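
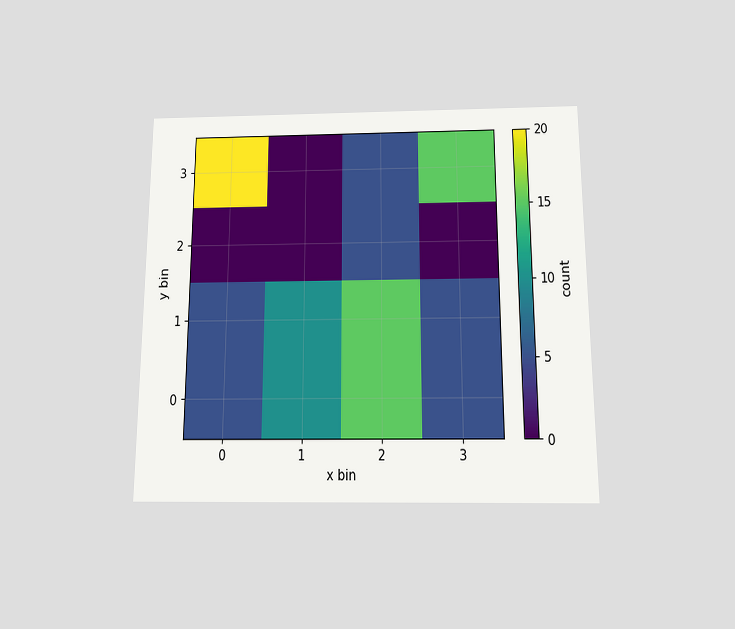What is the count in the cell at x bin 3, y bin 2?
The chart is viewed slightly from below. Matching the cell (3, 2) against the colorbar gives 0.

0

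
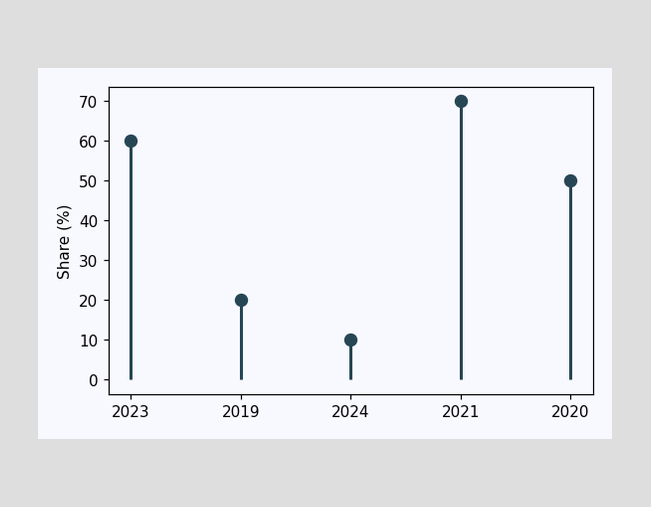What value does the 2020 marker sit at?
The 2020 marker sits at 50%.

50%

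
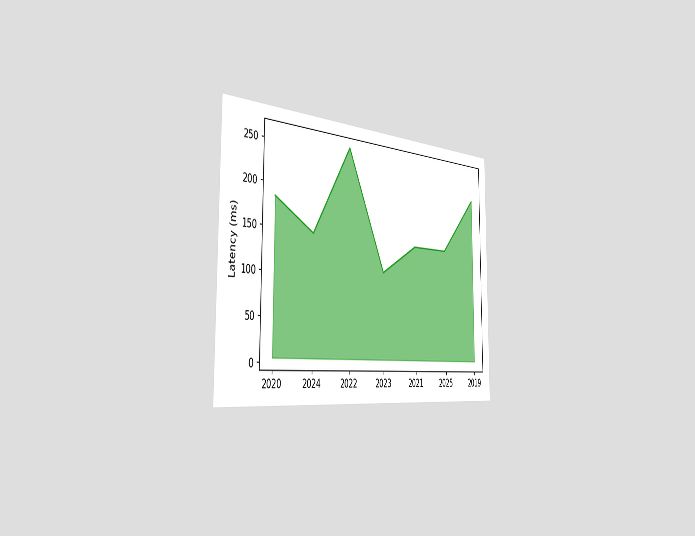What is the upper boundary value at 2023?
111ms

The chart is viewed slightly from the left. At 2023 the upper boundary is at 111ms.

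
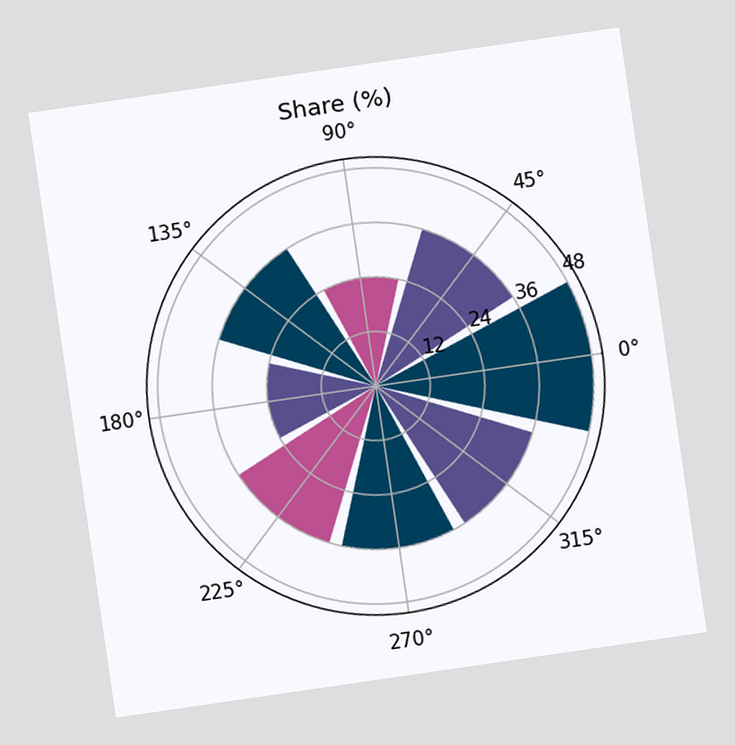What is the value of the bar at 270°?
The chart is tilted about 8° counter-clockwise. The bar at 270° reaches 36% on the radial axis.

36%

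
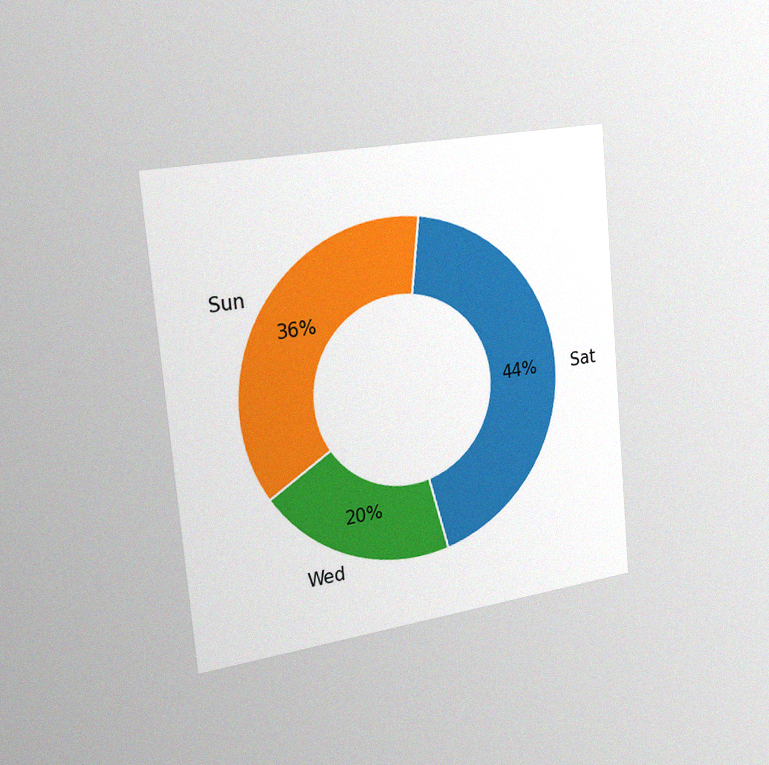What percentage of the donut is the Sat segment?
44%

The chart is tilted about 5° counter-clockwise and viewed slightly from the left, with some photo noise. The Sat segment takes up 44% of the ring.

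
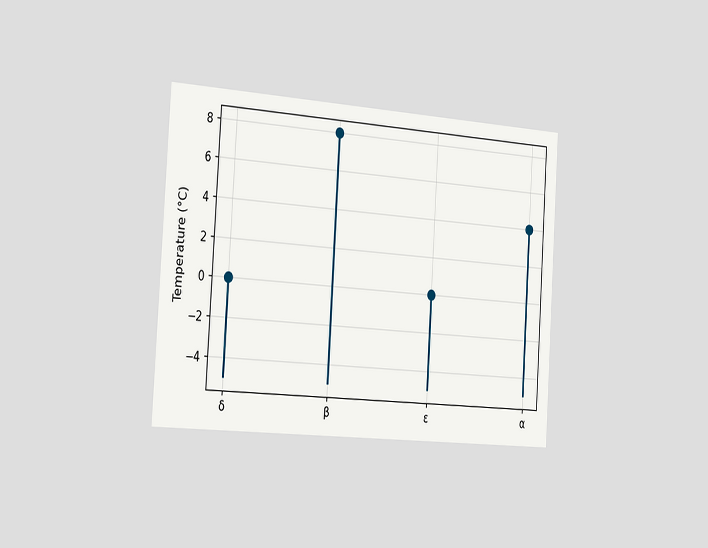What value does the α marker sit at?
4°C

The chart is tilted about 4° clockwise and viewed slightly from the left. The α marker sits at 4°C.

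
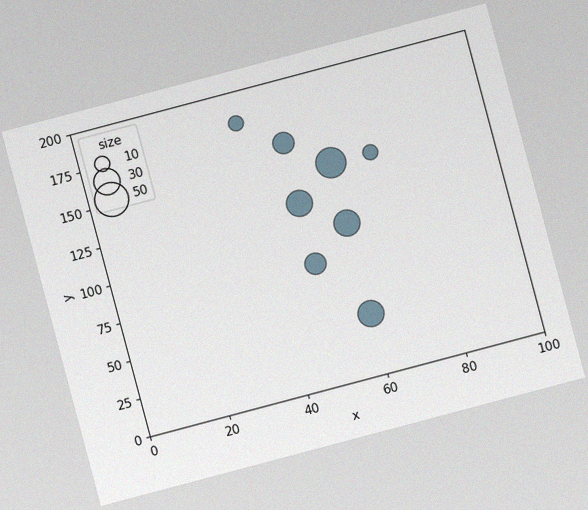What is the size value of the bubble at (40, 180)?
10

The chart is tilted about 15° counter-clockwise, with some photo noise. Matching the bubble at (40, 180) against the size legend gives 10.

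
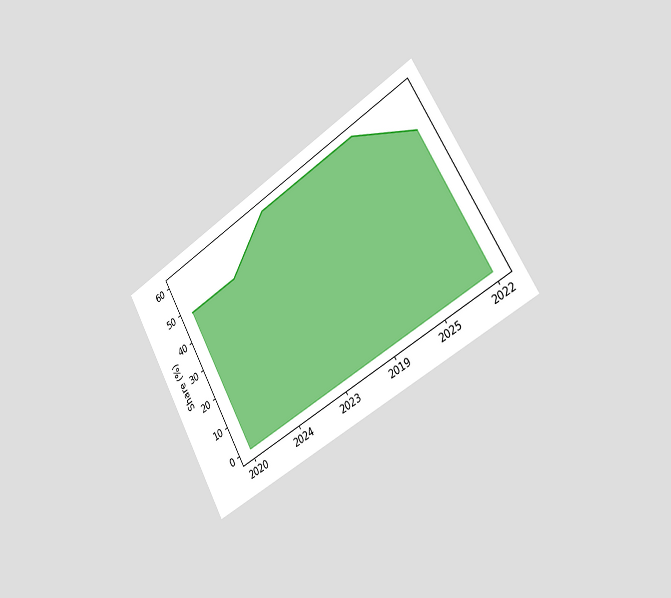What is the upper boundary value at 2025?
The chart is tilted about 30° counter-clockwise and viewed slightly from the right. At 2025 the upper boundary is at 60%.

60%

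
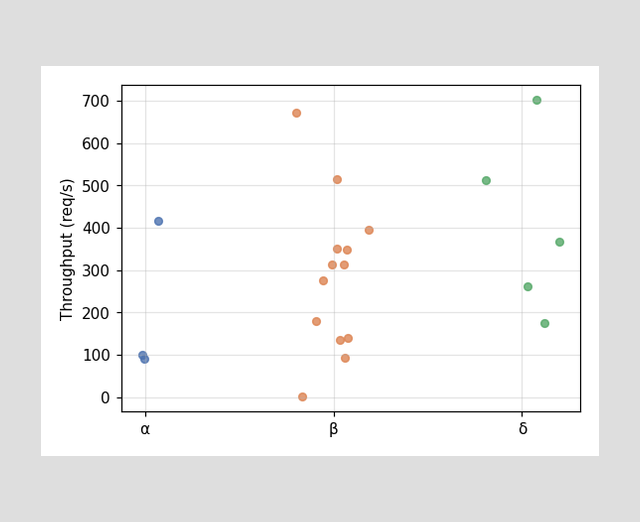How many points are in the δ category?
Counting the markers in the δ column gives 5.

5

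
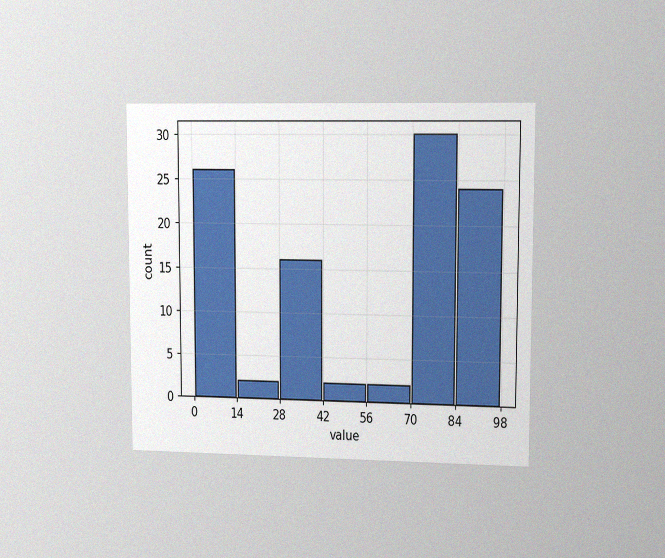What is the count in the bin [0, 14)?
The chart is viewed slightly from the right, with some photo noise. The [0, 14) bin has height 26.

26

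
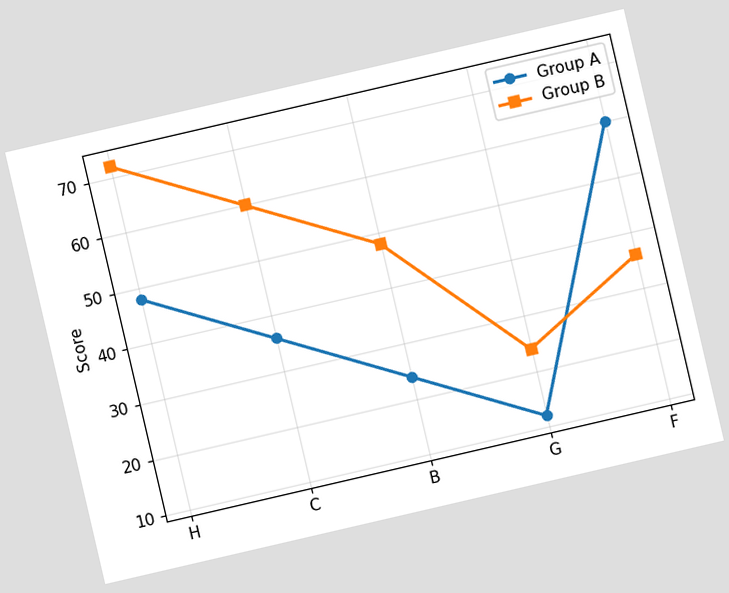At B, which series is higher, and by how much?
The chart is tilted about 13° counter-clockwise. At B, Group B sits above the other line by 24.

Group B, by 24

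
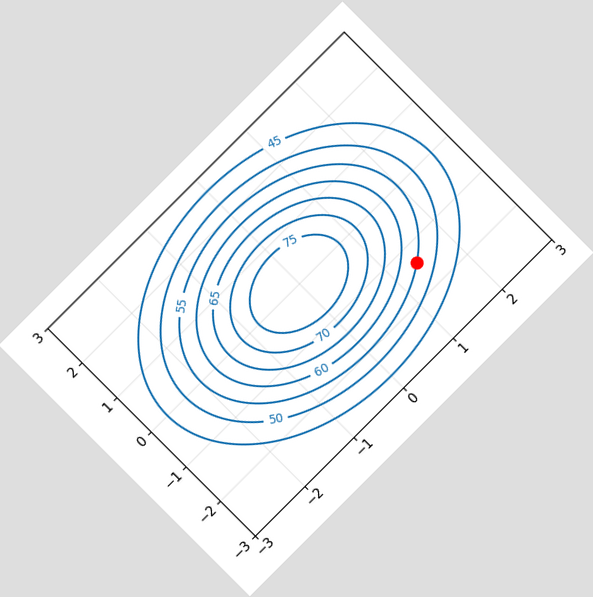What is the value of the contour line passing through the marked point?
55

The chart is tilted about 45° counter-clockwise. The marked point sits on the contour labelled 55.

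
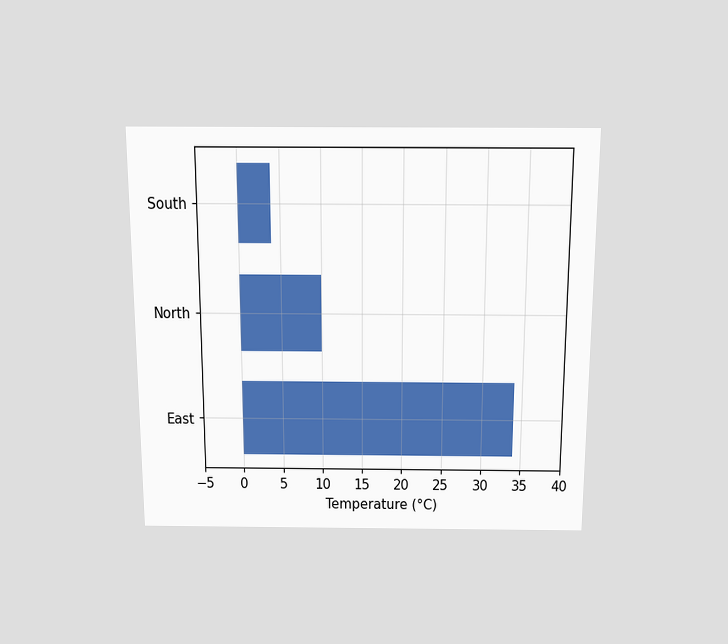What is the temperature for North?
10°C

The chart is viewed slightly from above. Reading along the chart's x-axis, the North bar reaches 10°C.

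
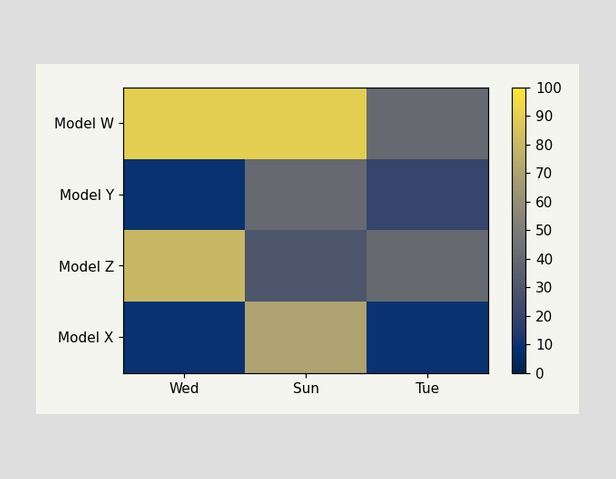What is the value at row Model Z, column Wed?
80

Matching cell (Model Z, Wed) against the colorbar gives 80.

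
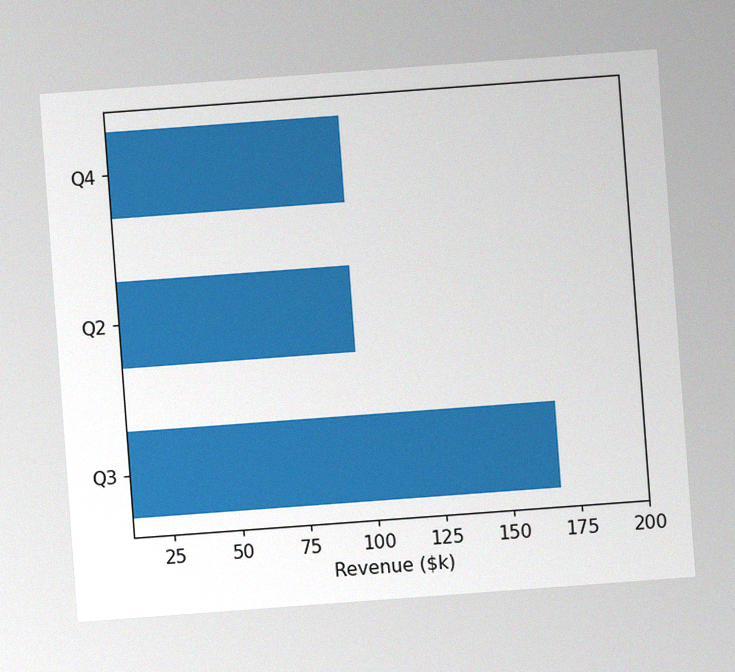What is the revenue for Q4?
The chart is tilted about 4° counter-clockwise, with some photo noise. Reading along the chart's x-axis, the Q4 bar reaches $96k.

$96k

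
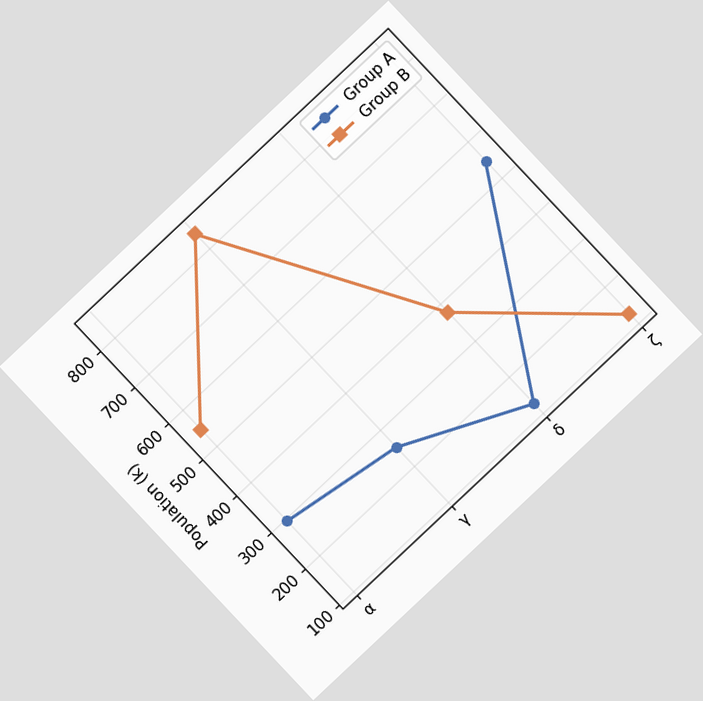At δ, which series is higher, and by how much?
Group B, by 252k

The chart is tilted about 43° counter-clockwise. At δ, Group B sits above the other line by 252k.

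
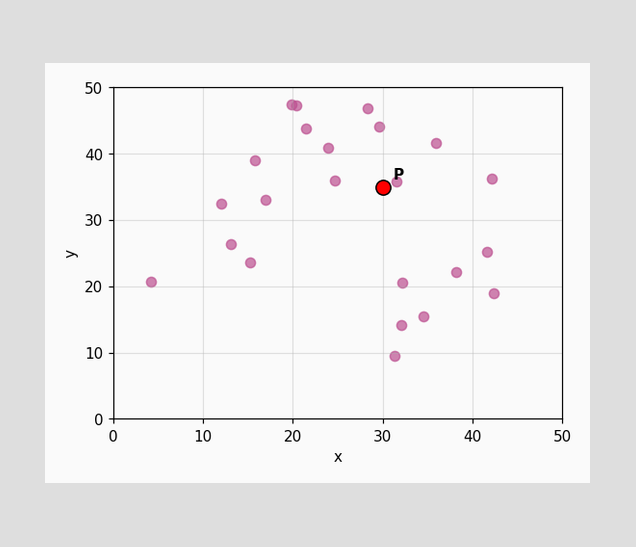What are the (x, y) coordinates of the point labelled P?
Following the gridlines from P to each axis, P sits at (30, 35).

(30, 35)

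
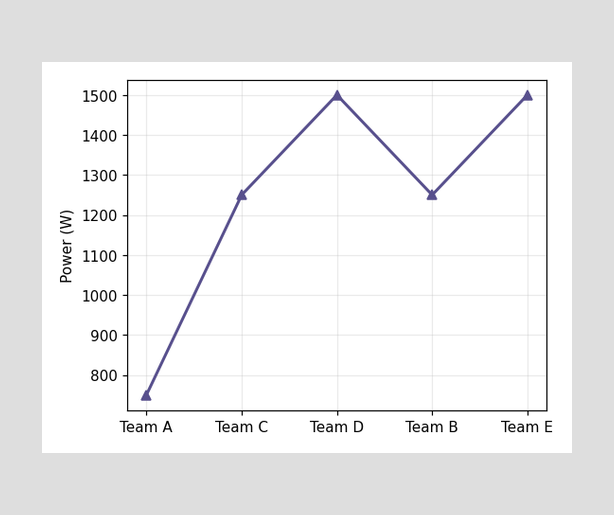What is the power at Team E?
At Team E, the line is at 1500W.

1500W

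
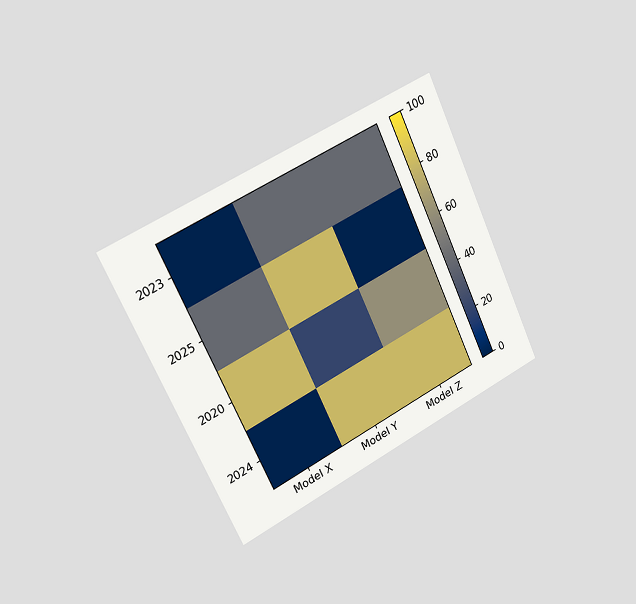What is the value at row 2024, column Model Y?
The chart is tilted about 25° counter-clockwise and viewed slightly from the left. Matching cell (2024, Model Y) against the colorbar gives 80.

80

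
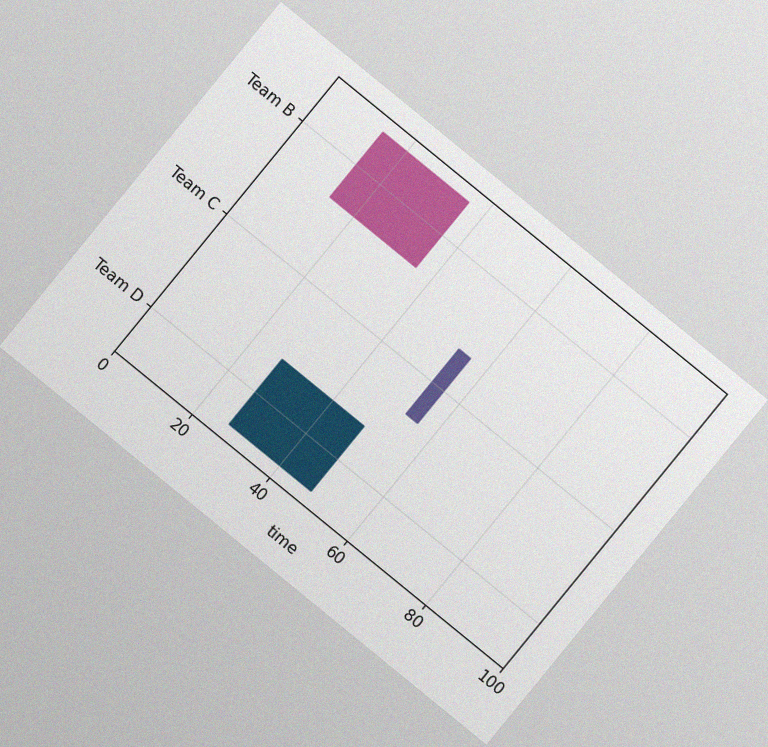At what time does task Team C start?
The chart is tilted about 39° clockwise, with some photo noise. The Team C bar begins at t=53.

53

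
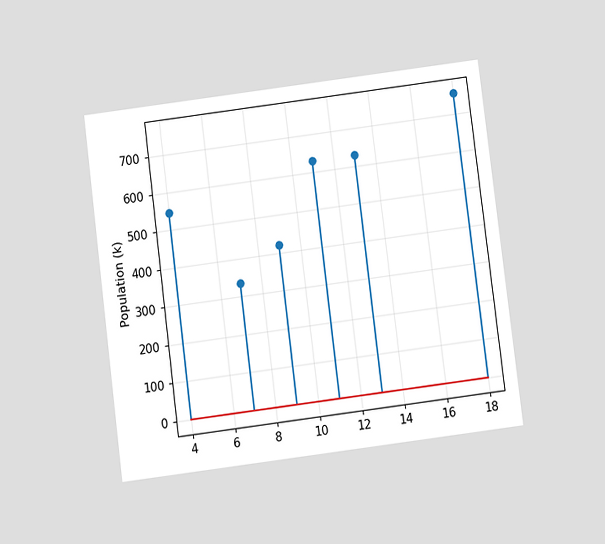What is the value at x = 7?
336k

The chart is tilted about 7° counter-clockwise and viewed at a slight angle. The stem at x=7 reaches 336k.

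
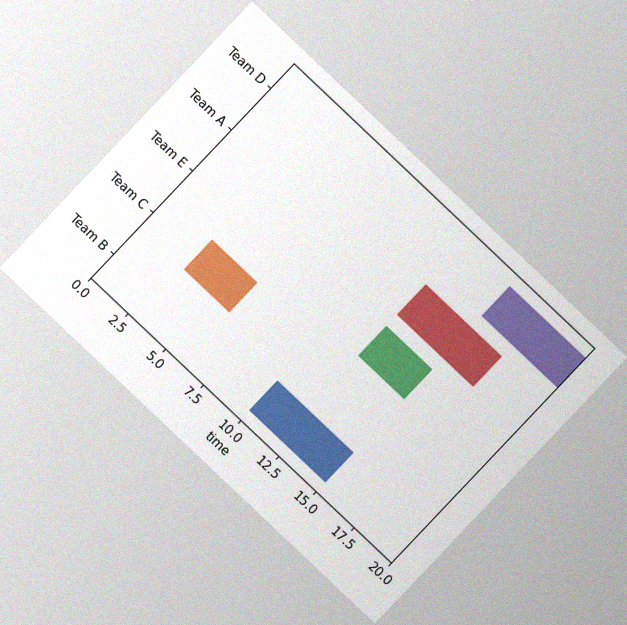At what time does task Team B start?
10

The chart is tilted about 43° clockwise, with some photo noise. The Team B bar begins at t=10.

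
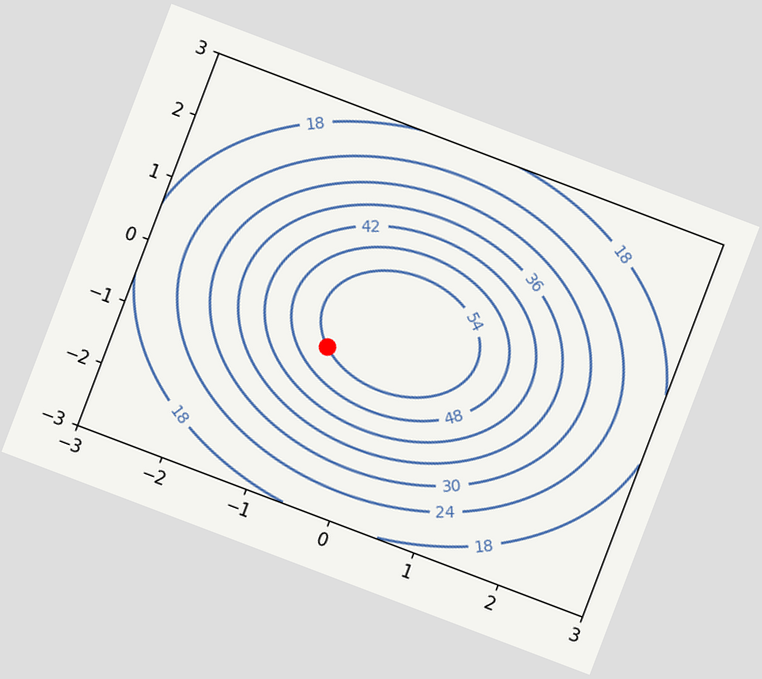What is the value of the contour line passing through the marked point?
54

The chart is tilted about 21° clockwise. The marked point sits on the contour labelled 54.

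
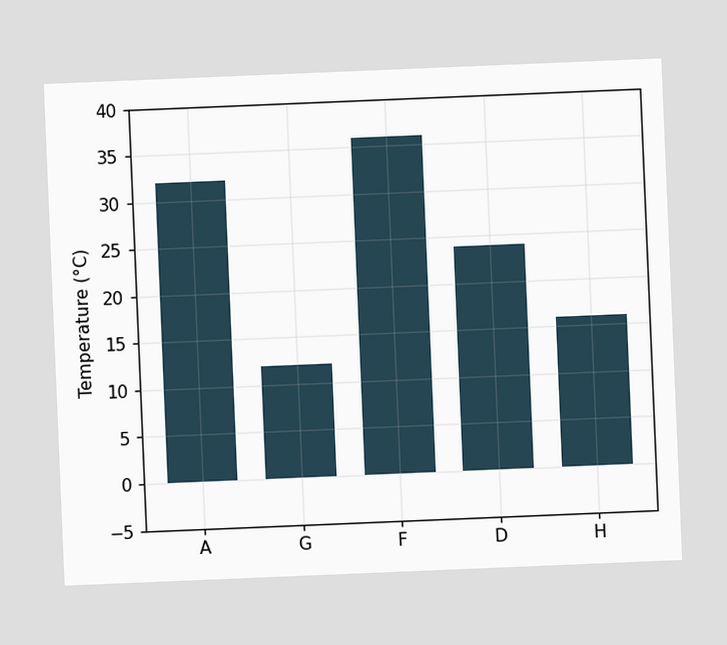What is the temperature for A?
The chart is tilted about 2° counter-clockwise. Reading along the chart's y-axis, the A bar reaches 32°C.

32°C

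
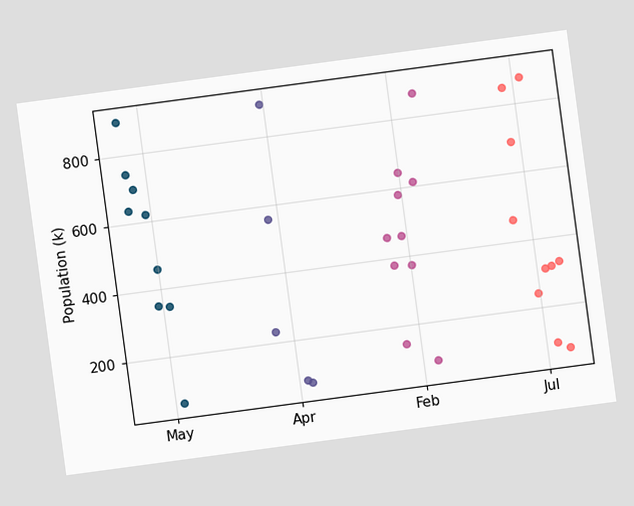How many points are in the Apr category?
The chart is tilted about 8° counter-clockwise. Counting the markers in the Apr column gives 5.

5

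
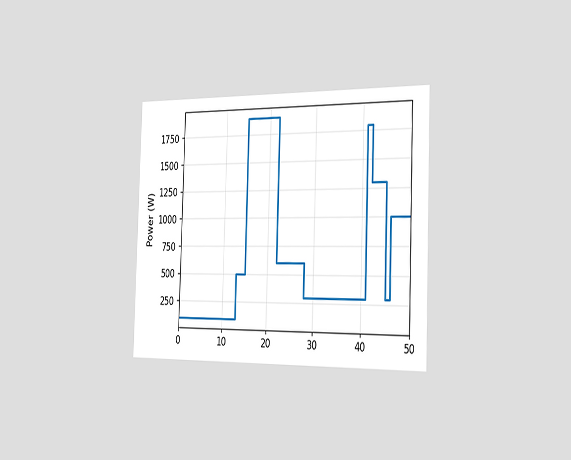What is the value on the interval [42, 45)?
The chart is viewed slightly from the right. On [42, 45) the step sits at 1300W.

1300W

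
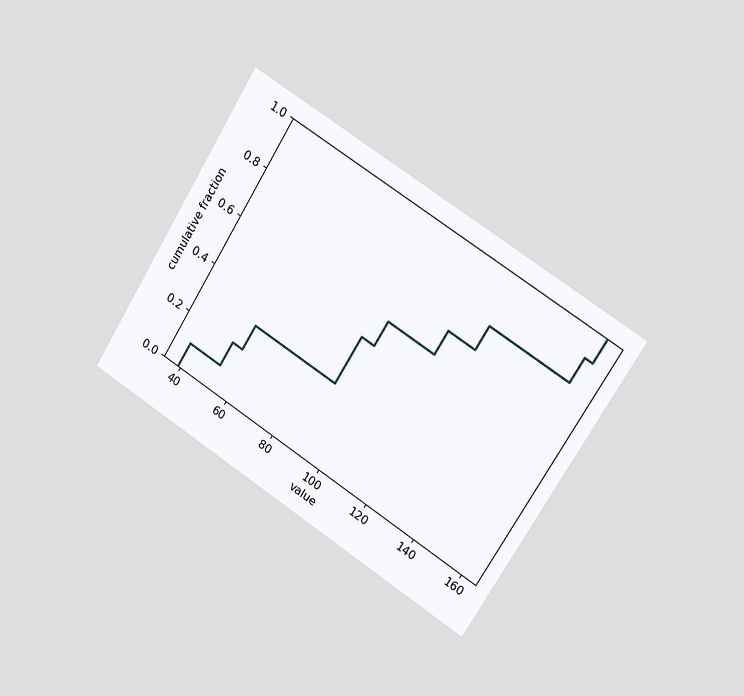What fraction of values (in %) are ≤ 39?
10%

The chart is tilted about 32° clockwise and viewed slightly from the right. At x=39 the ECDF step is at 10%.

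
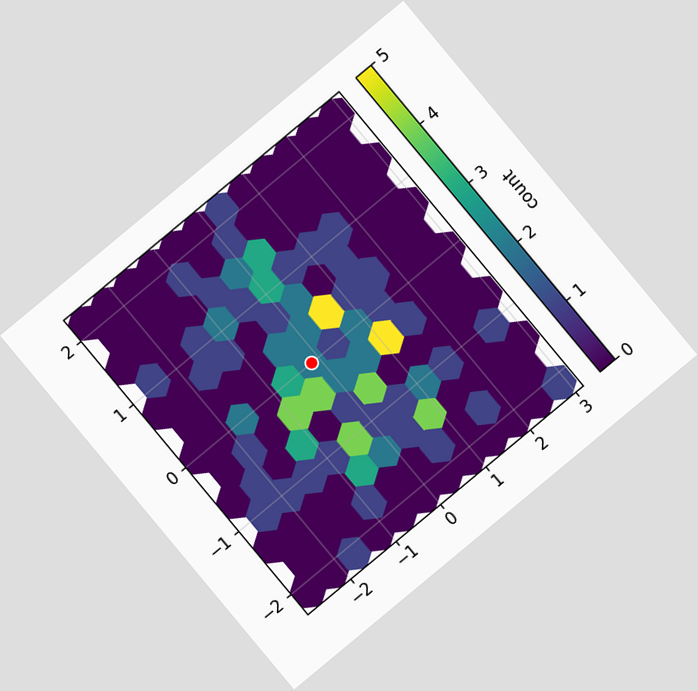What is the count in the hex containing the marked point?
The chart is tilted about 40° counter-clockwise. The marked hex reads 2 on the colorbar.

2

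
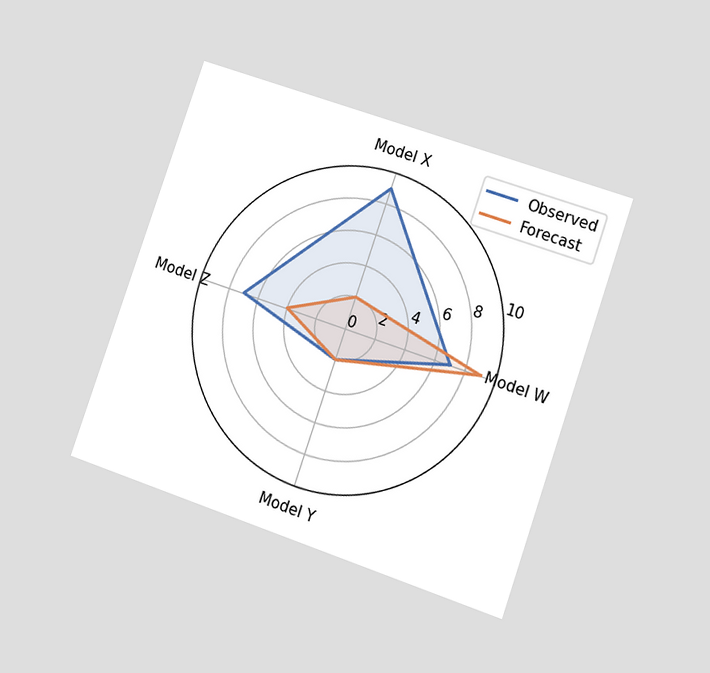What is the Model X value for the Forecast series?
2

The chart is tilted about 19° clockwise and viewed at a slight angle. On the Model X axis, Forecast reaches 2.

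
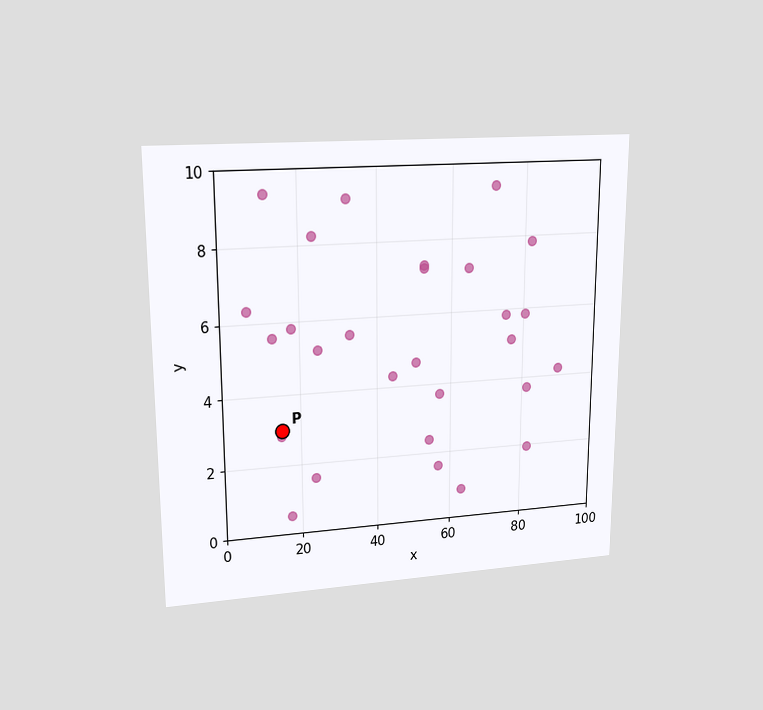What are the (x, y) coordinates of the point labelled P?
(15, 3)

The chart is viewed at a slight angle. Following the gridlines from P to each axis, P sits at (15, 3).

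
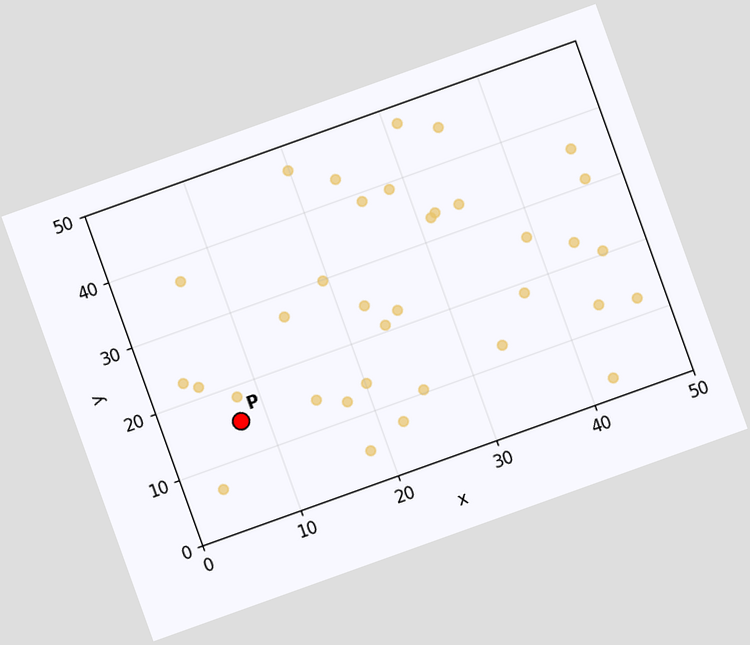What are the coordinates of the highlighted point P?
The chart is tilted about 20° counter-clockwise. Following the gridlines from P to each axis, P sits at (7.5, 15).

(7.5, 15)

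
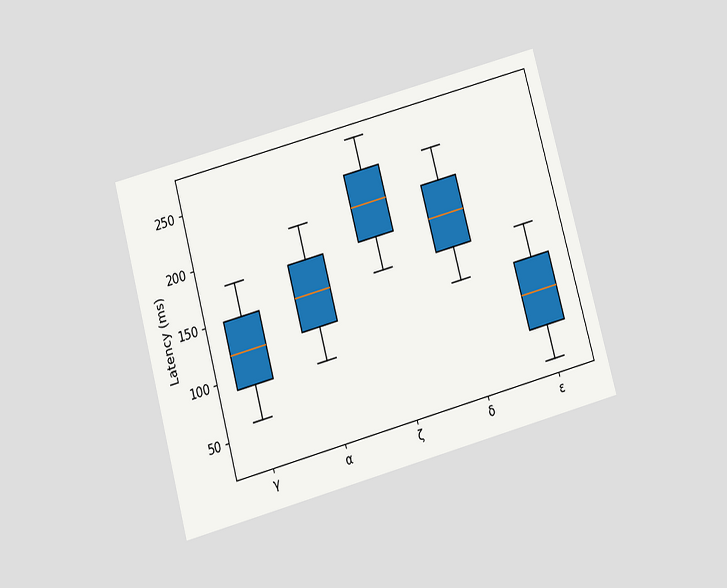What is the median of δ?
180ms

The chart is tilted about 15° counter-clockwise and viewed slightly from below. The median line in the δ box sits at 180ms.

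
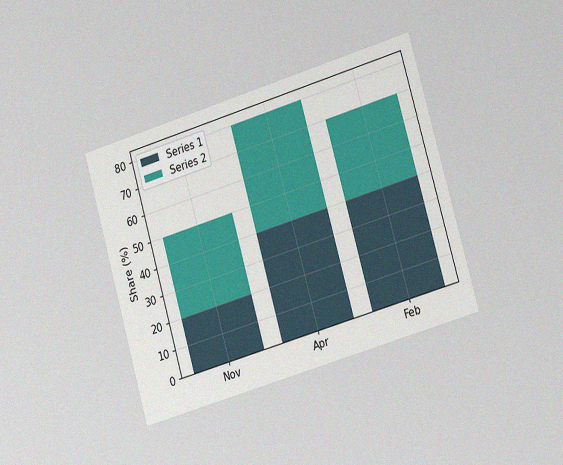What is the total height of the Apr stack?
The chart is tilted about 16° counter-clockwise and viewed slightly from the right, with some photo noise. The Apr stack's top reaches 80% on the y-axis.

80%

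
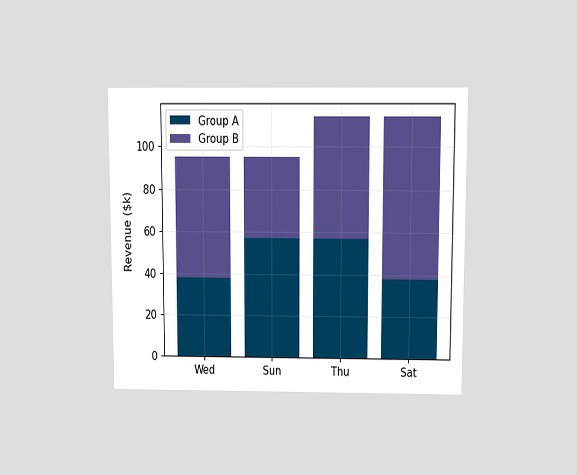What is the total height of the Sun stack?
$95k

The chart is viewed slightly from above. The Sun stack's top reaches $95k on the y-axis.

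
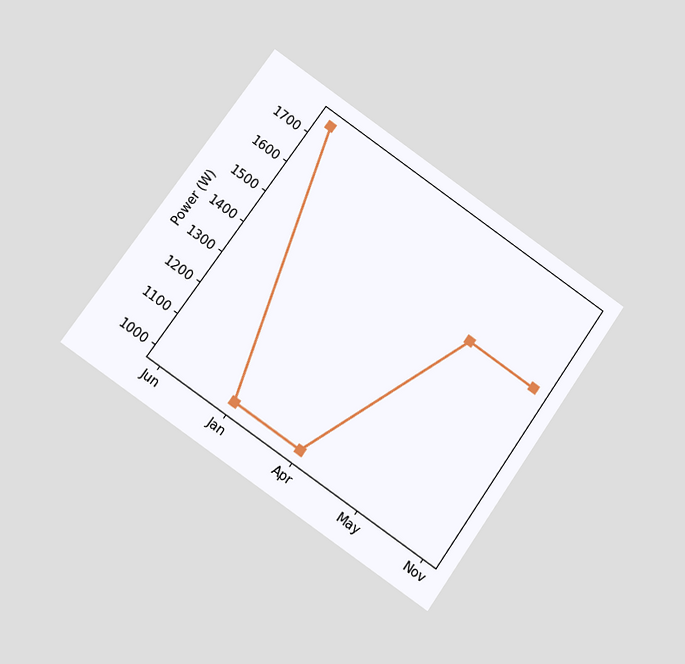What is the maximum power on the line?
The chart is tilted about 35° clockwise and viewed at a slight angle. The highest point is at Jun, and reading across to the y-axis gives 1750W.

1750W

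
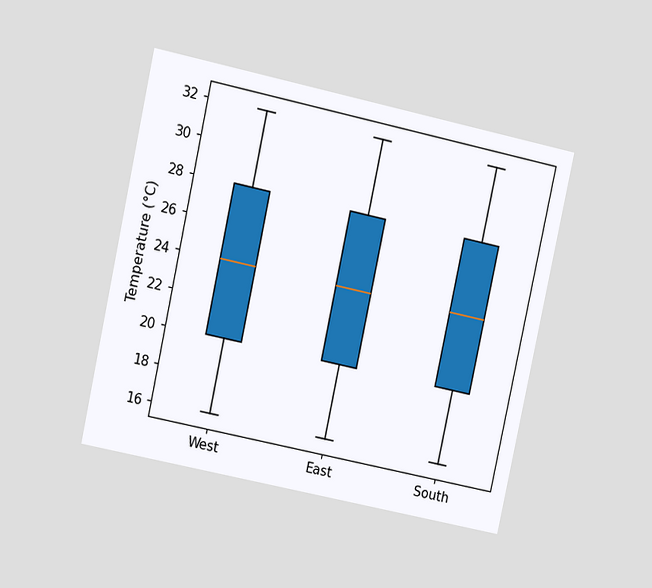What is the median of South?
24°C

The chart is tilted about 12° clockwise and viewed at a slight angle. The median line in the South box sits at 24°C.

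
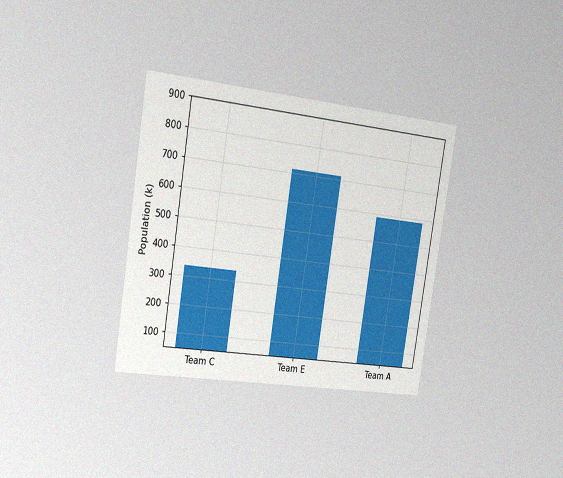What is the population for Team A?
588k

The chart is tilted about 9° clockwise and viewed slightly from the left, with some photo noise. Reading along the chart's y-axis, the Team A bar reaches 588k.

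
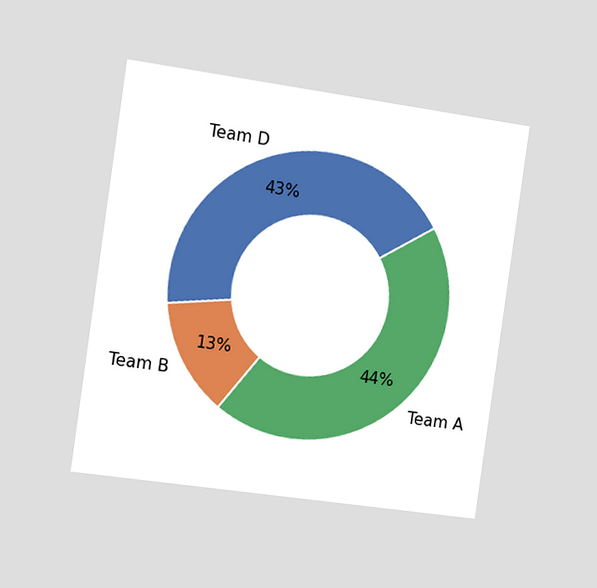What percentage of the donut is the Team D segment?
The chart is tilted about 8° clockwise and viewed slightly from the left. The Team D segment takes up 43% of the ring.

43%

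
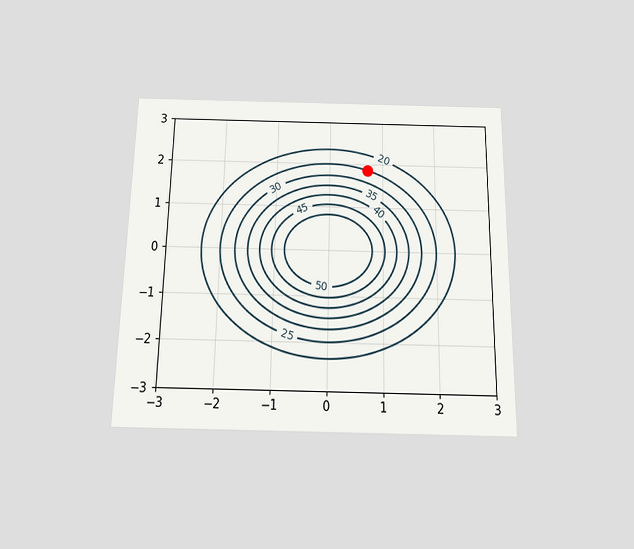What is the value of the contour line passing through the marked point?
The chart is viewed slightly from below. The marked point sits on the contour labelled 25.

25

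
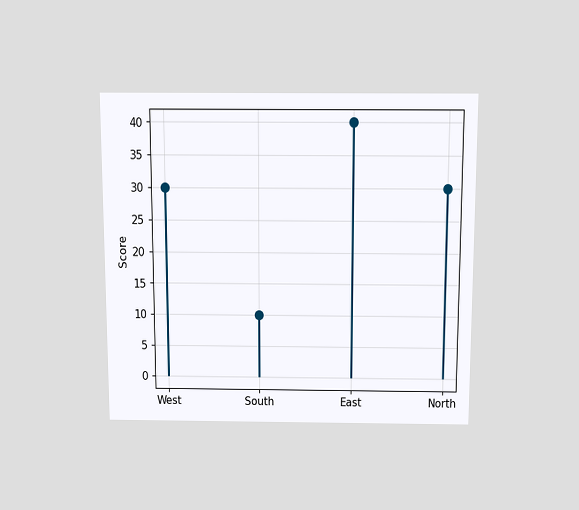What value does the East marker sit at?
The chart is viewed slightly from above. The East marker sits at 40.

40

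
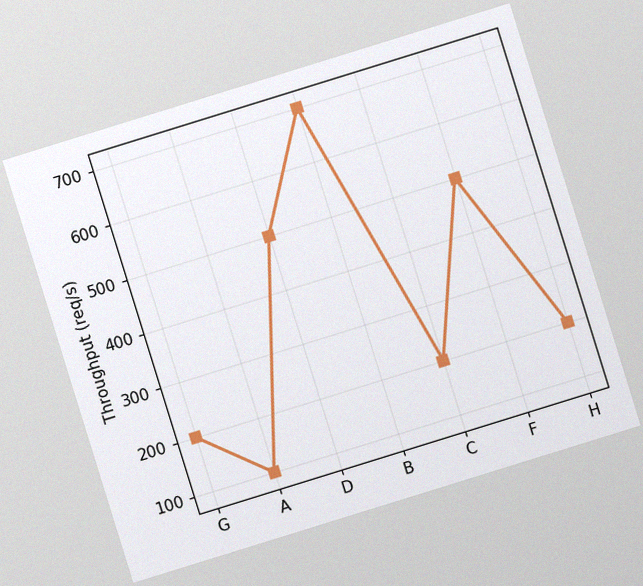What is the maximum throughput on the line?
700req/s

The chart is tilted about 17° counter-clockwise, with some photo noise. The highest point is at B, and reading across to the y-axis gives 700req/s.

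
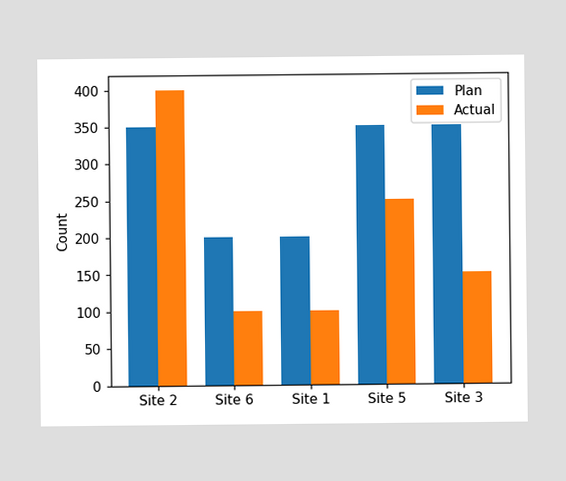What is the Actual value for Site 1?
The Actual bar at Site 1 reaches 100 on the y-axis.

100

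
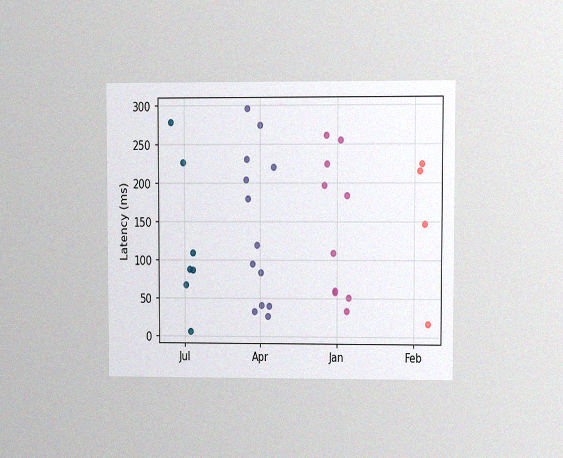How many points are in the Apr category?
13

The chart is viewed at a slight angle, with some photo noise. Counting the markers in the Apr column gives 13.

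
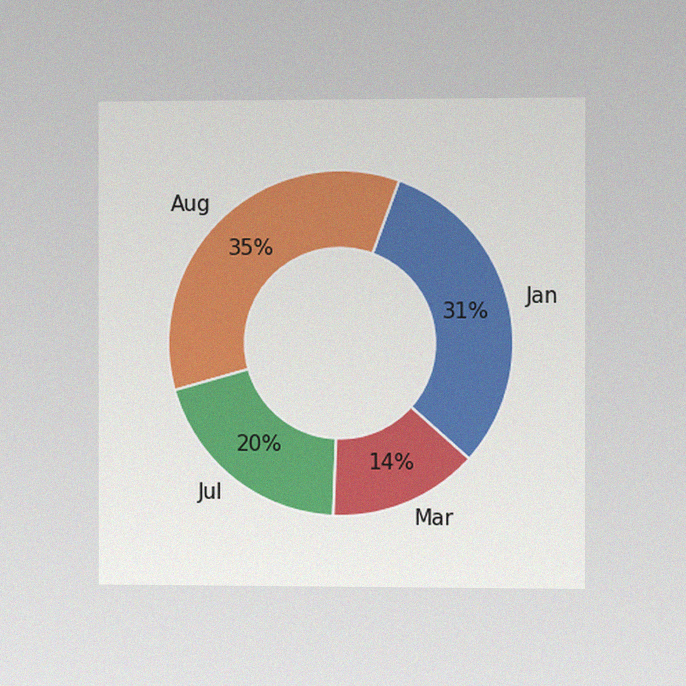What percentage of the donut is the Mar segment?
14%

The chart is viewed slightly from the right, with some photo noise. The Mar segment takes up 14% of the ring.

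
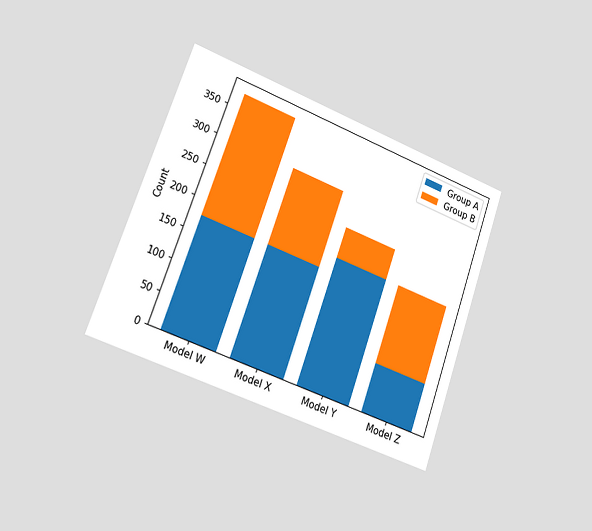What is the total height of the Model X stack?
The chart is tilted about 20° clockwise and viewed slightly from the left. The Model X stack's top reaches 300 on the y-axis.

300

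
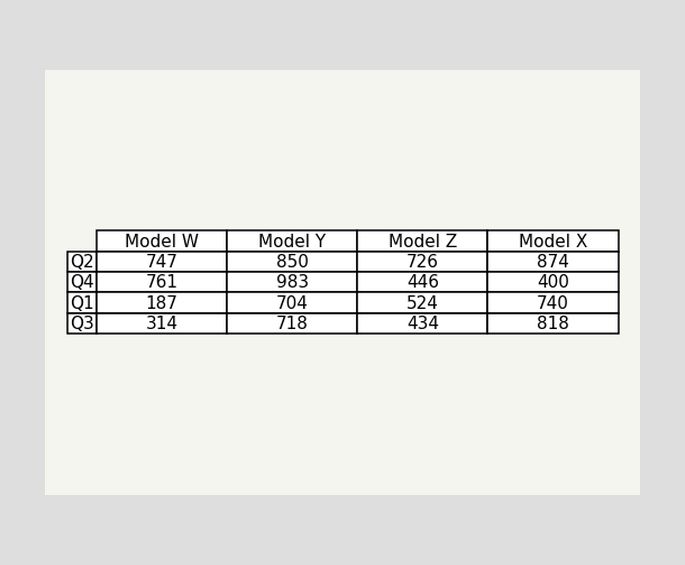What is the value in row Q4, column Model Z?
446

The (Q4, Model Z) cell reads 446.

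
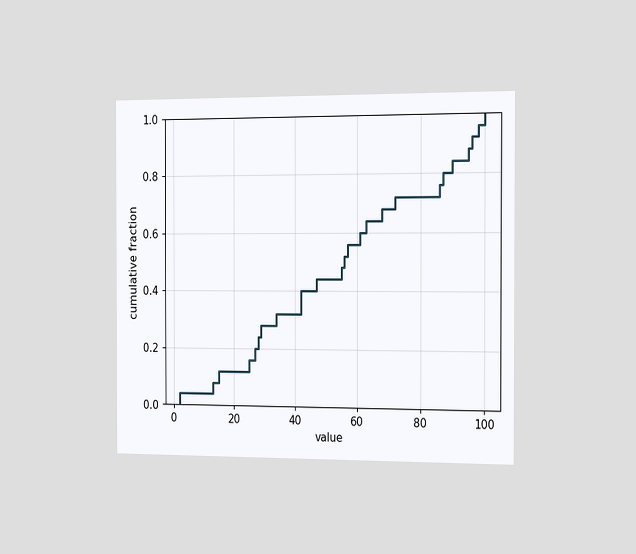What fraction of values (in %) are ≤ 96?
92%

The chart is viewed slightly from the right. At x=96 the ECDF step is at 92%.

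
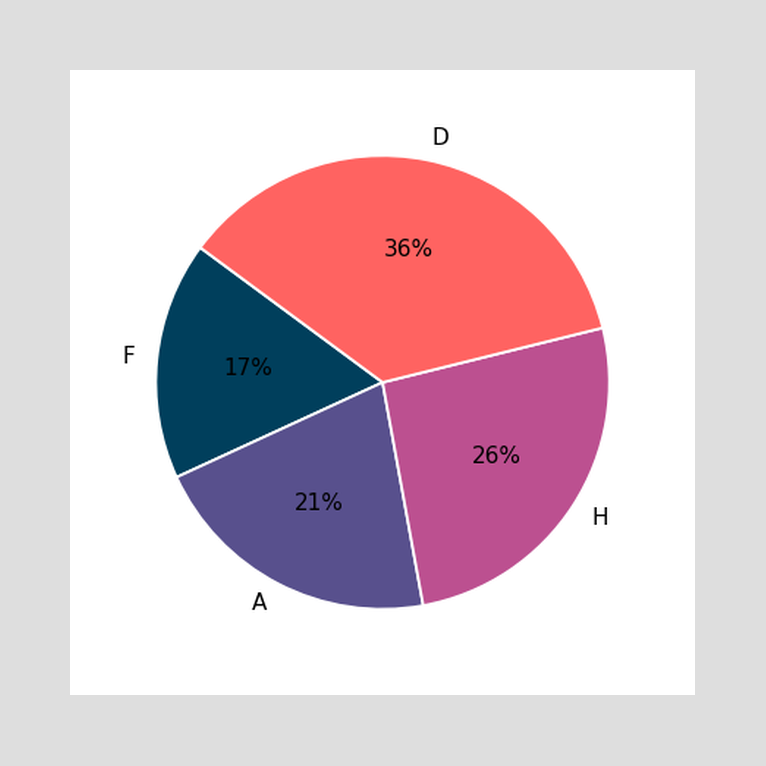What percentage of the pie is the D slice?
The D slice takes up 36% of the pie.

36%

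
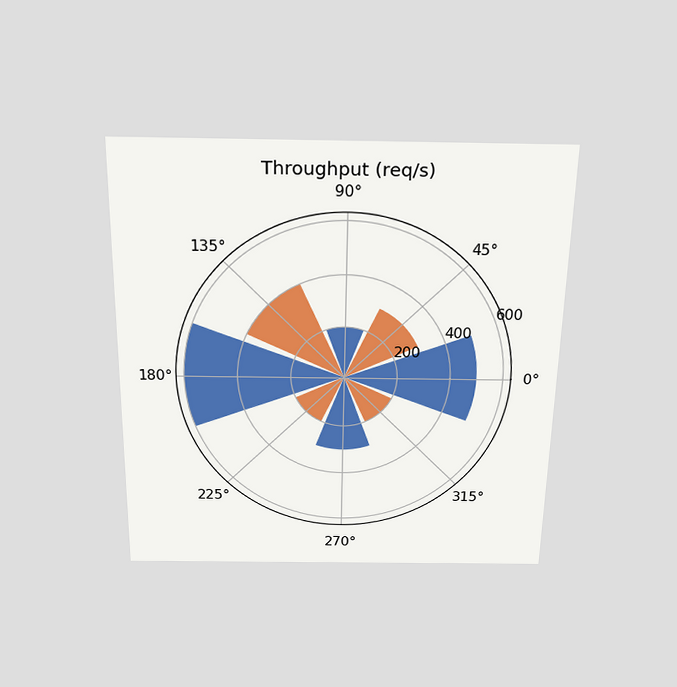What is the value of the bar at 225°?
200req/s

The chart is viewed slightly from above. The bar at 225° reaches 200req/s on the radial axis.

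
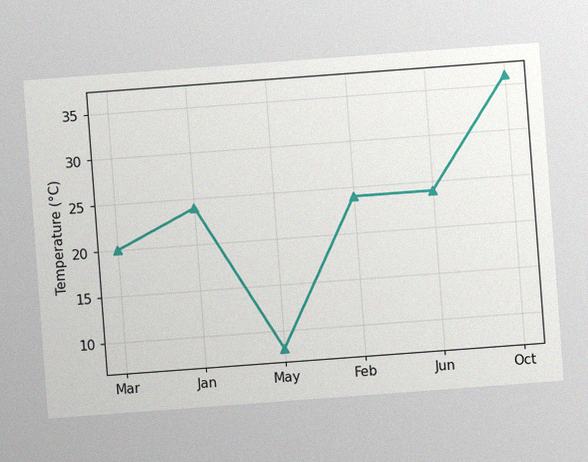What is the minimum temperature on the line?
8°C

The chart is tilted about 4° counter-clockwise, with some photo noise. The lowest point is at May, and reading across to the y-axis gives 8°C.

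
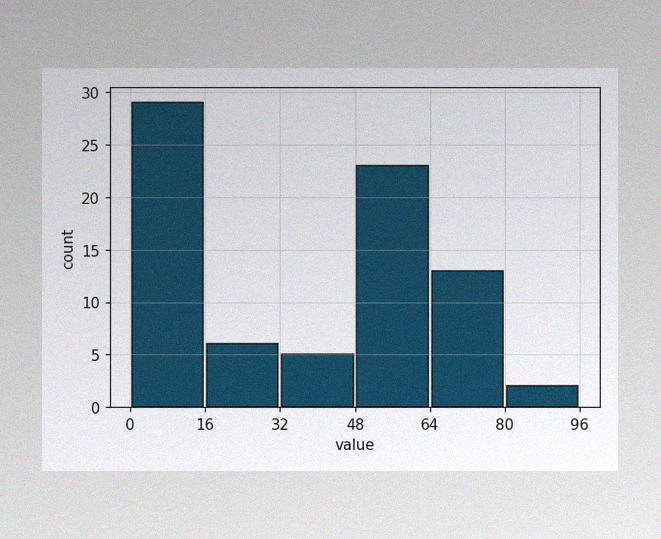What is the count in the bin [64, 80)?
13

The image has some photo noise and uneven lighting. The [64, 80) bin has height 13.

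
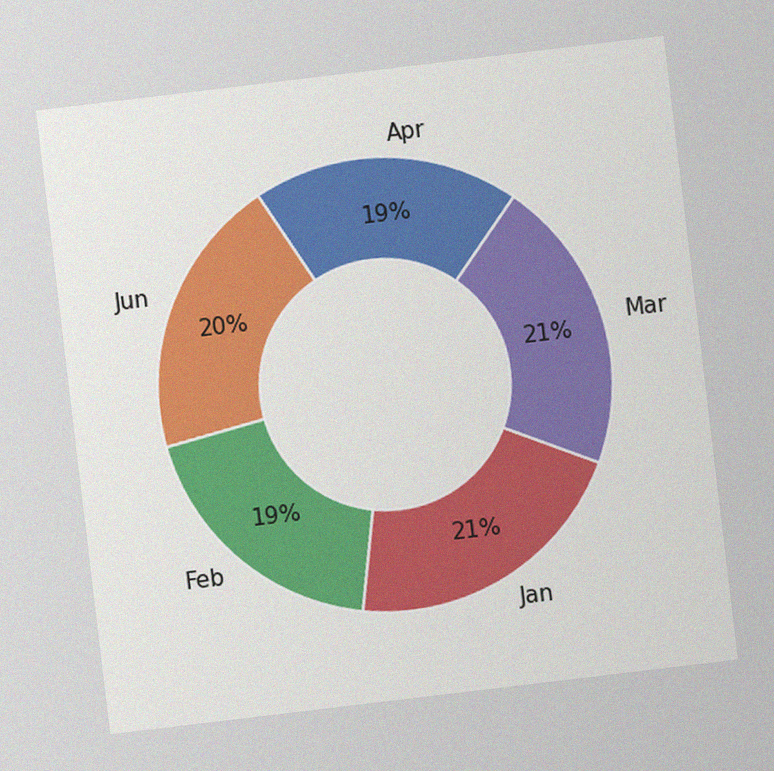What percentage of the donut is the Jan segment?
The chart is tilted about 7° counter-clockwise, with some photo noise. The Jan segment takes up 21% of the ring.

21%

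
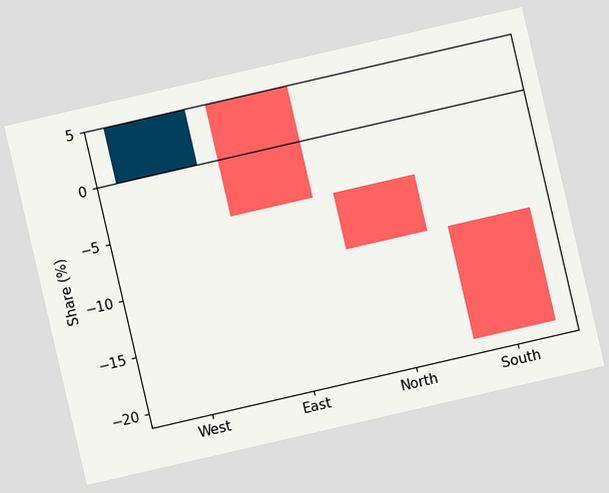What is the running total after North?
The chart is tilted about 13° counter-clockwise. After North the running total reaches -10%.

-10%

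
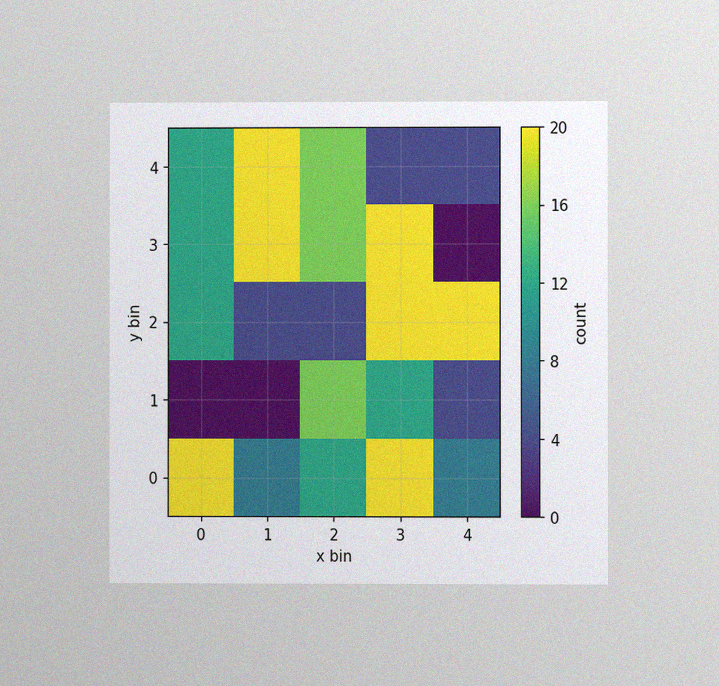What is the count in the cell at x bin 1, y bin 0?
The chart is viewed at a slight angle, with some photo noise. Matching the cell (1, 0) against the colorbar gives 8.

8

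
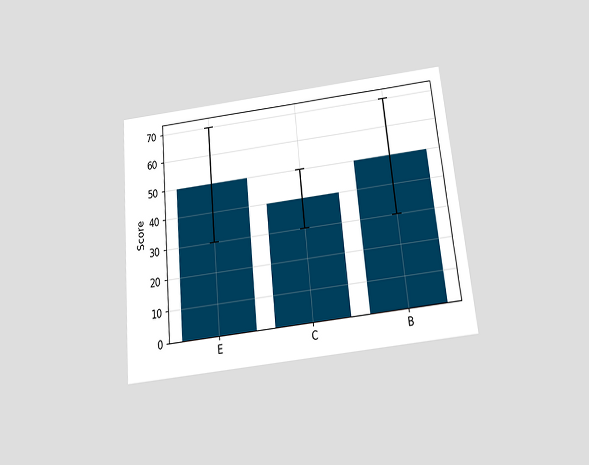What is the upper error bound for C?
50

The chart is tilted about 6° counter-clockwise and viewed slightly from below. The C bar's upper whisker reaches 50.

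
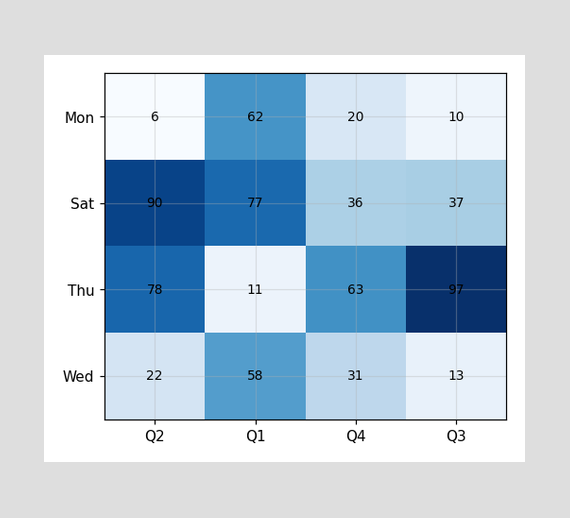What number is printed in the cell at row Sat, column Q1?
The (Sat, Q1) cell reads 77.

77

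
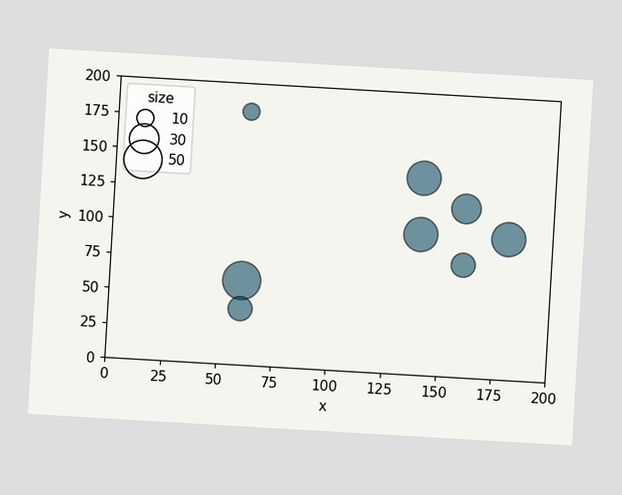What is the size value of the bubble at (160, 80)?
20

The chart is tilted about 3° clockwise. Matching the bubble at (160, 80) against the size legend gives 20.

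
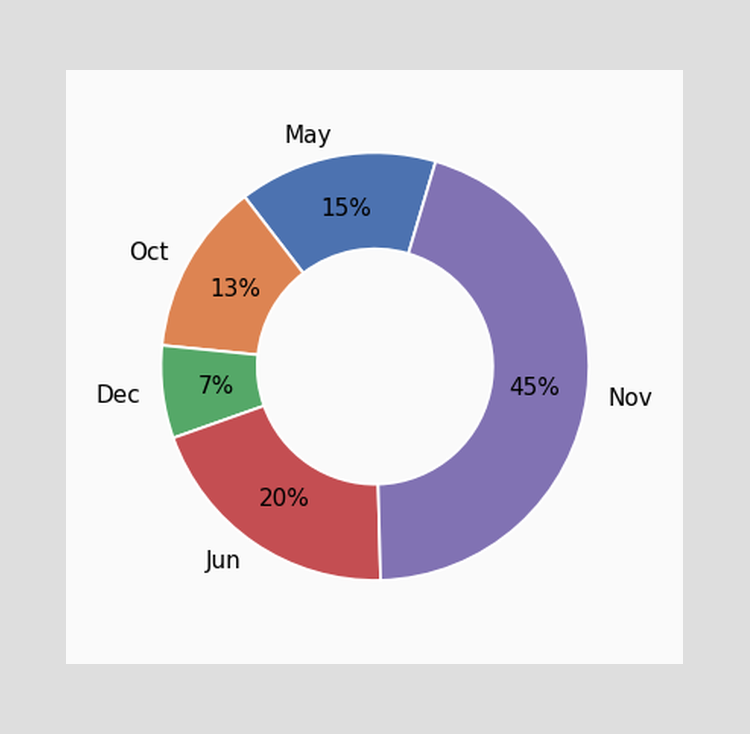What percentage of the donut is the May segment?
The May segment takes up 15% of the ring.

15%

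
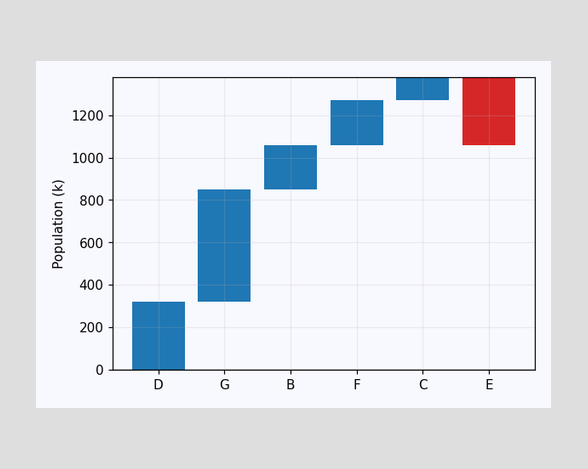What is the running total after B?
1060k

After B the running total reaches 1060k.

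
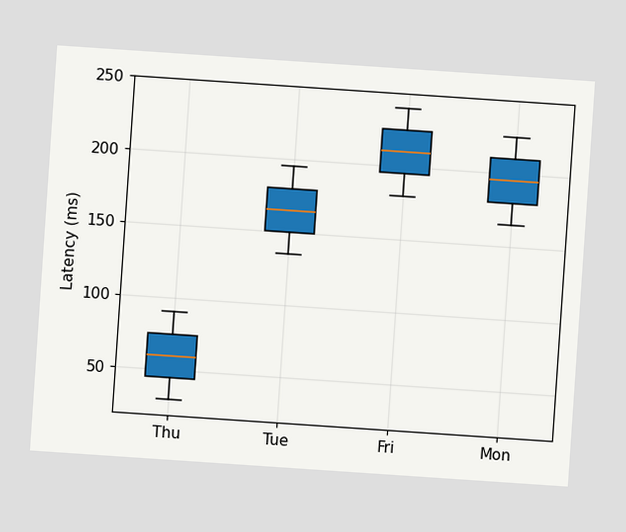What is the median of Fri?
The chart is tilted about 4° clockwise. The median line in the Fri box sits at 210ms.

210ms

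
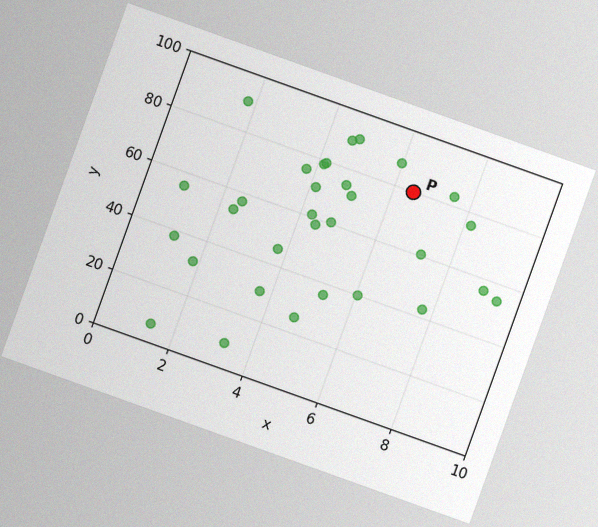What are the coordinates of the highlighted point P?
The chart is tilted about 20° clockwise, with some photo noise. Following the gridlines from P to each axis, P sits at (6.5, 80).

(6.5, 80)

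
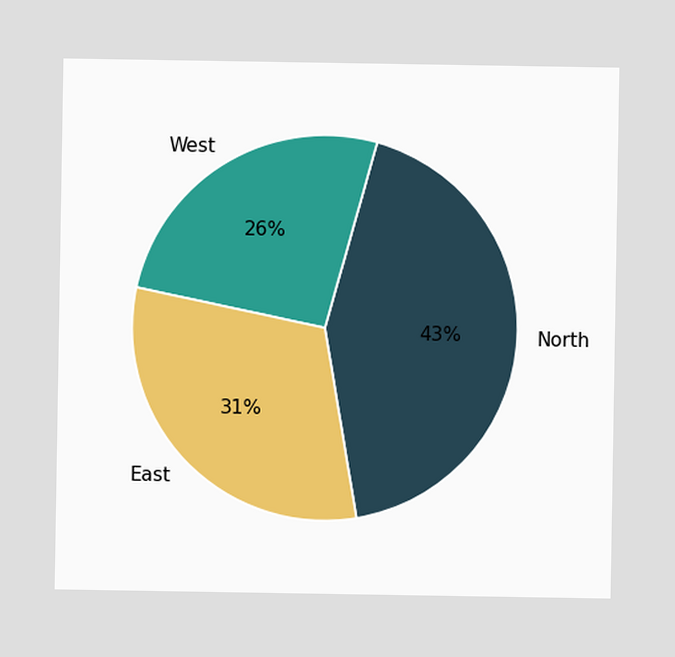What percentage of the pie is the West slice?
The West slice takes up 26% of the pie.

26%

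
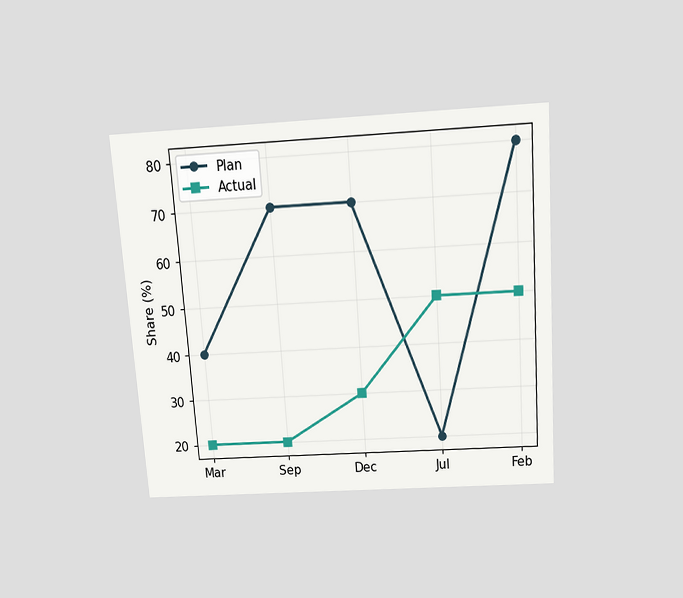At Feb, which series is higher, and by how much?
The chart is tilted about 4° counter-clockwise and viewed slightly from above. At Feb, Plan sits above the other line by 30%.

Plan, by 30%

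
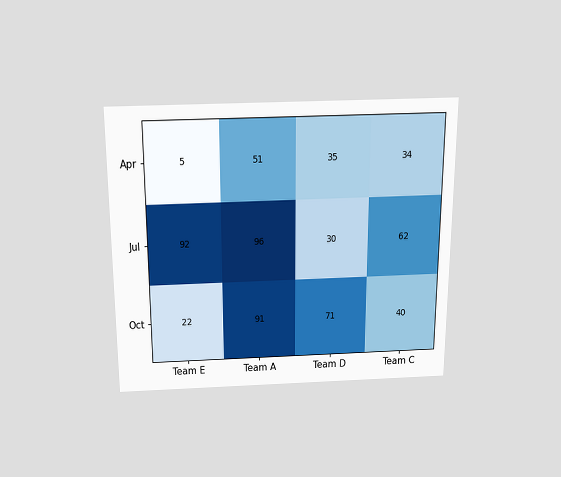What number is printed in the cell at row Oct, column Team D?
71

The chart is viewed slightly from above. The (Oct, Team D) cell reads 71.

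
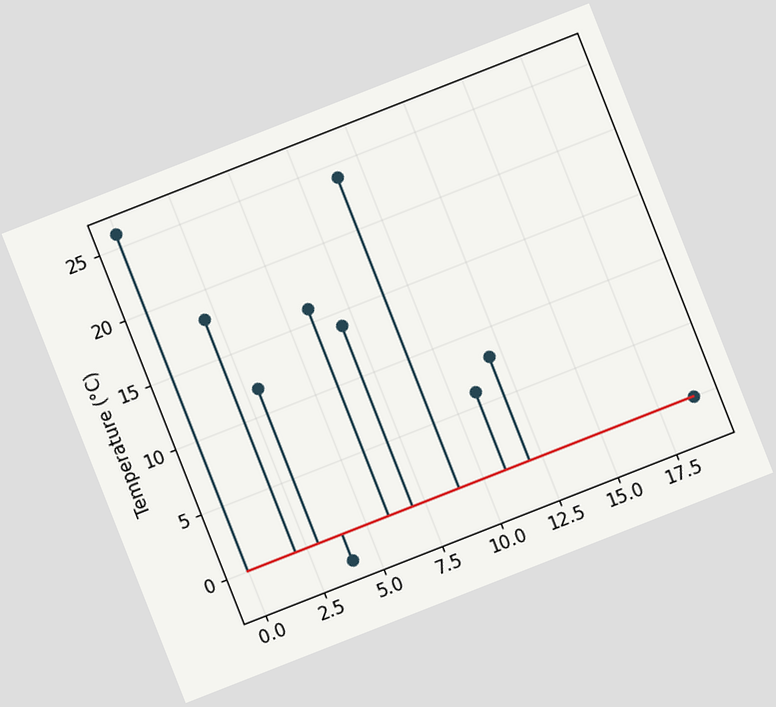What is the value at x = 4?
The chart is tilted about 21° counter-clockwise. The stem at x=4 reaches -2°C.

-2°C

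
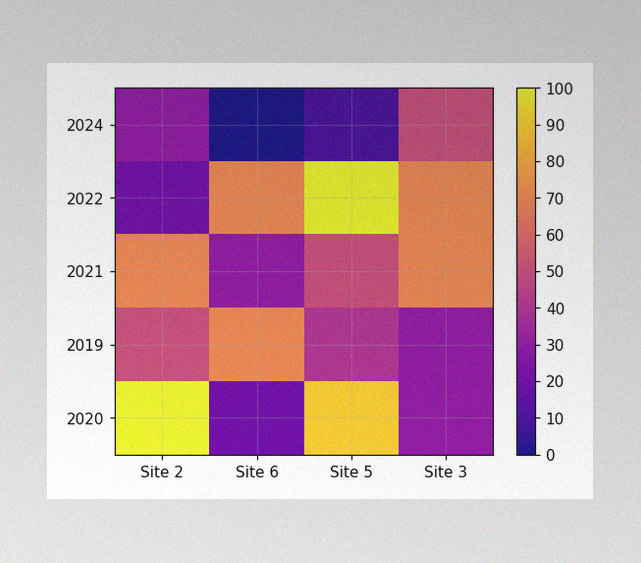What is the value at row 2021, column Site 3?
The image has some photo noise and uneven lighting. Matching cell (2021, Site 3) against the colorbar gives 70.

70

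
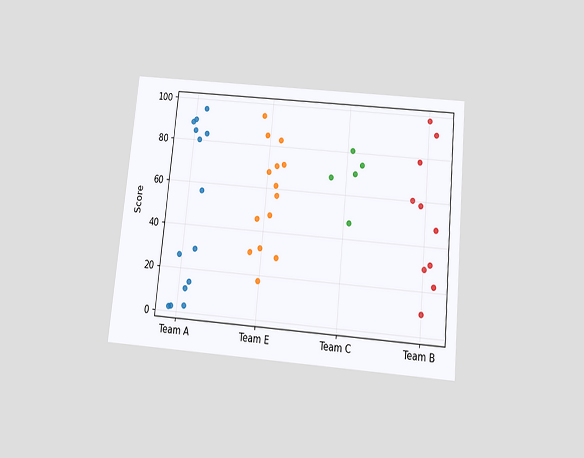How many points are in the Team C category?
5

The chart is tilted about 6° clockwise and viewed slightly from below. Counting the markers in the Team C column gives 5.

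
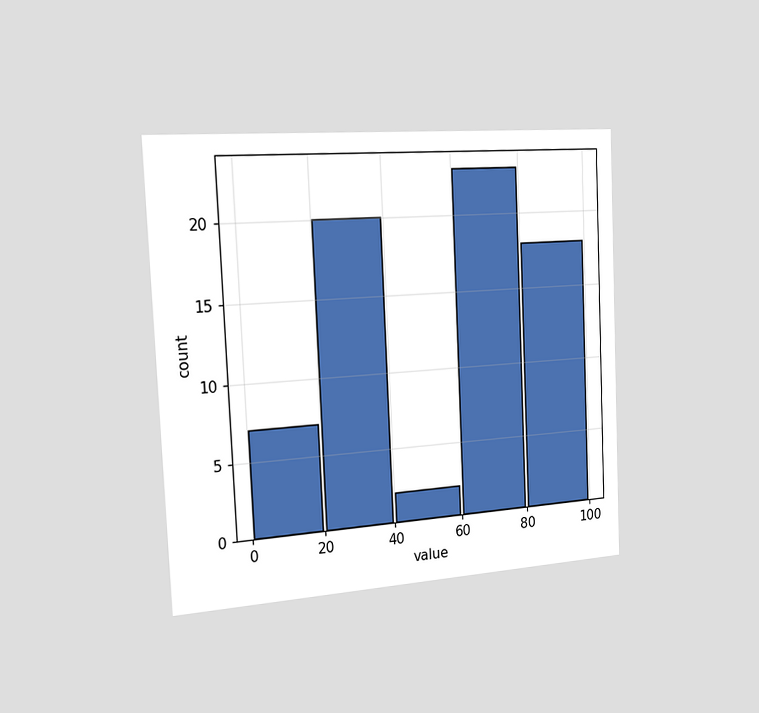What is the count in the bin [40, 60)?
2

The chart is tilted about 3° counter-clockwise and viewed slightly from the left. The [40, 60) bin has height 2.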